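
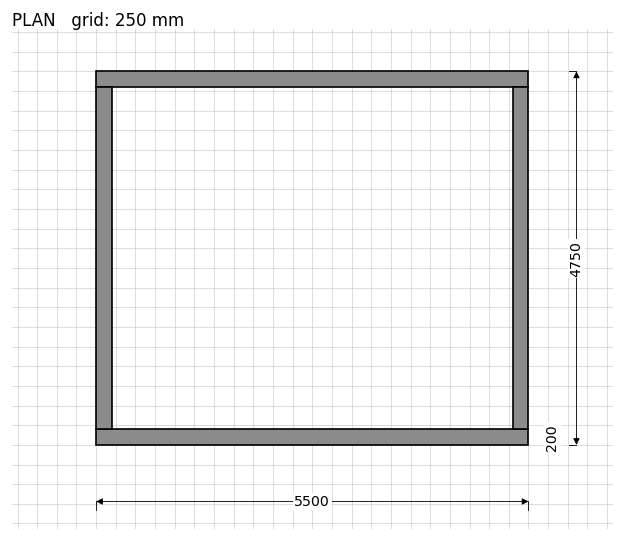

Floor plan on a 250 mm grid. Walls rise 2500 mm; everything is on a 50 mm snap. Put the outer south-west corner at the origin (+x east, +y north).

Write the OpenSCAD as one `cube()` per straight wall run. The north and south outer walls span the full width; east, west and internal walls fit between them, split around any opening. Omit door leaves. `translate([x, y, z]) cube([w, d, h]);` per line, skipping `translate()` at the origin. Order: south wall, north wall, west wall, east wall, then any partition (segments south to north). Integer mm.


cube([5500, 200, 2500]);
translate([0, 4550, 0]) cube([5500, 200, 2500]);
translate([0, 200, 0]) cube([200, 4350, 2500]);
translate([5300, 200, 0]) cube([200, 4350, 2500]);


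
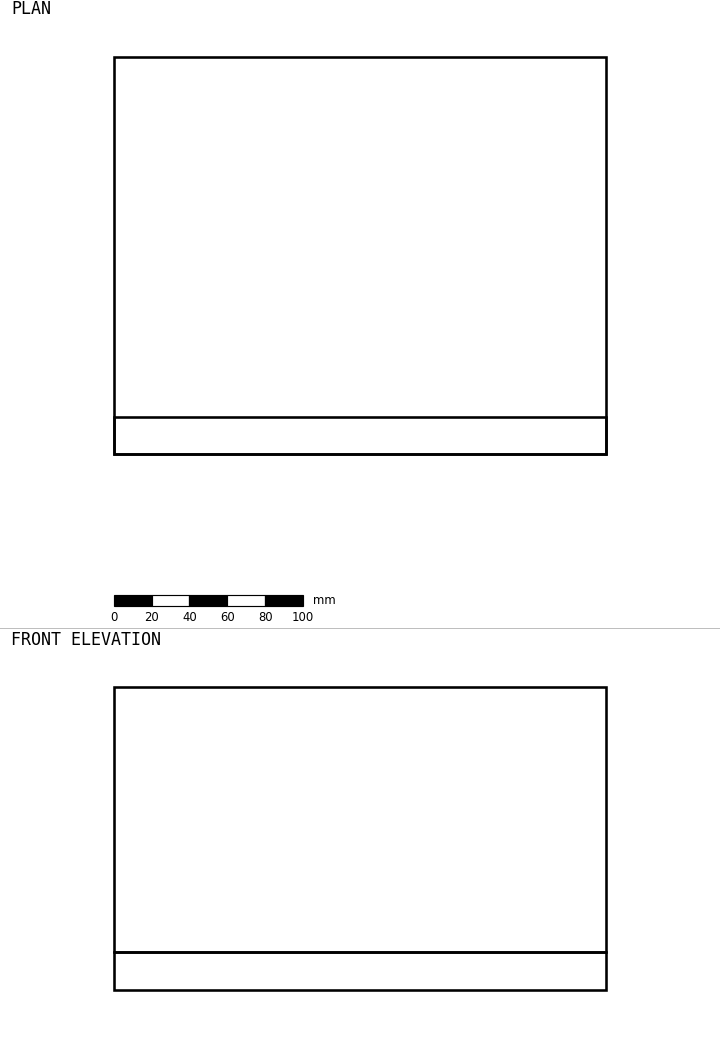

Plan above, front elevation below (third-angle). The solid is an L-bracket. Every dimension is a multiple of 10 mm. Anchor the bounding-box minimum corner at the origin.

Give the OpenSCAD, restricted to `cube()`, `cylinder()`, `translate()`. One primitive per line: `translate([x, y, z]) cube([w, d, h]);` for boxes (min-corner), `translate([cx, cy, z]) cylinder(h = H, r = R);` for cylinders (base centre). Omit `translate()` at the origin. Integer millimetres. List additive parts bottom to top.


cube([260, 210, 20]);
translate([0, 0, 20]) cube([260, 20, 140]);


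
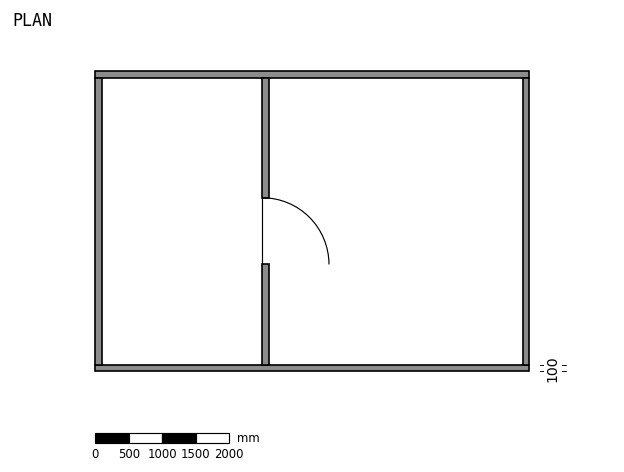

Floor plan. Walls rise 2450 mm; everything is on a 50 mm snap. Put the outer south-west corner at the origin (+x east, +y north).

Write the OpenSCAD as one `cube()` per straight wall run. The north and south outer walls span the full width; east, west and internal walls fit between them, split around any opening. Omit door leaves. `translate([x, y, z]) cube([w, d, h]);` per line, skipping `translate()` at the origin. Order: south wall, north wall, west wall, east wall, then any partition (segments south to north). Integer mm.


cube([6500, 100, 2450]);
translate([0, 4400, 0]) cube([6500, 100, 2450]);
translate([0, 100, 0]) cube([100, 4300, 2450]);
translate([6400, 100, 0]) cube([100, 4300, 2450]);
translate([2500, 100, 0]) cube([100, 1500, 2450]);
translate([2500, 2600, 0]) cube([100, 1800, 2450]);


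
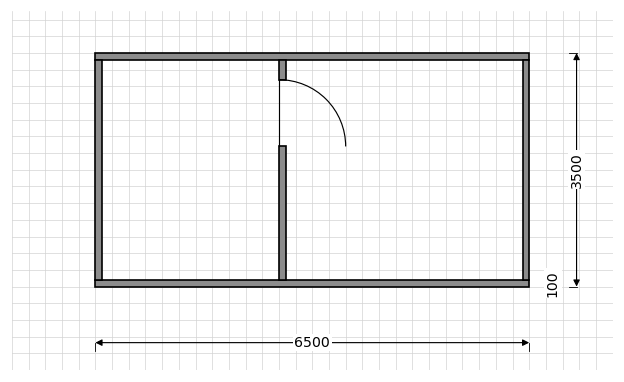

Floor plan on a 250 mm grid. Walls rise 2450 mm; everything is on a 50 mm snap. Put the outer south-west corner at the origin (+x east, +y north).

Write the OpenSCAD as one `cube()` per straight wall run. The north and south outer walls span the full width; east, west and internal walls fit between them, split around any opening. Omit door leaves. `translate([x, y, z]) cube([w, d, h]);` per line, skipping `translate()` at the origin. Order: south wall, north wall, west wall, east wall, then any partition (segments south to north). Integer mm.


cube([6500, 100, 2450]);
translate([0, 3400, 0]) cube([6500, 100, 2450]);
translate([0, 100, 0]) cube([100, 3300, 2450]);
translate([6400, 100, 0]) cube([100, 3300, 2450]);
translate([2750, 100, 0]) cube([100, 2000, 2450]);
translate([2750, 3100, 0]) cube([100, 300, 2450]);


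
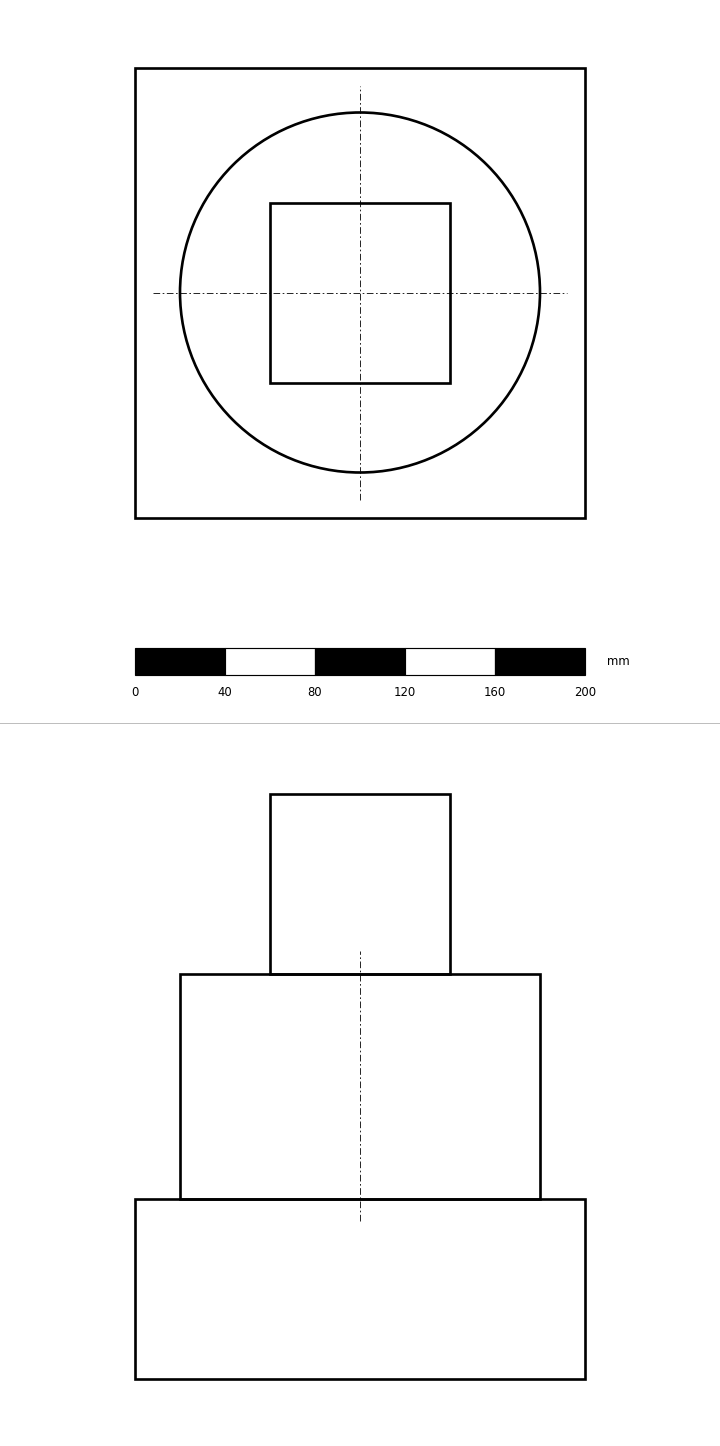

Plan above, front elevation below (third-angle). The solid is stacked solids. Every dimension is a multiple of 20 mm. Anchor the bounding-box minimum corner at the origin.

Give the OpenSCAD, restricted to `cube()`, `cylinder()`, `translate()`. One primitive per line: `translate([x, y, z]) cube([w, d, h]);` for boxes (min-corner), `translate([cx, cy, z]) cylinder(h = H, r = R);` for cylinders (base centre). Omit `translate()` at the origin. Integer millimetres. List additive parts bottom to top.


cube([200, 200, 80]);
translate([100, 100, 80]) cylinder(h = 100, r = 80);
translate([60, 60, 180]) cube([80, 80, 80]);


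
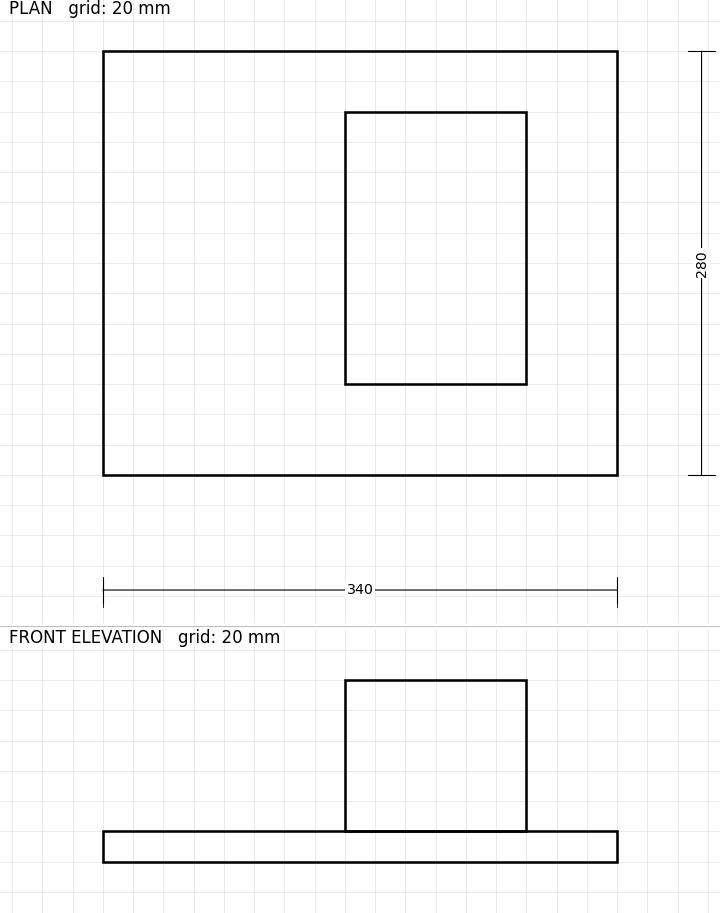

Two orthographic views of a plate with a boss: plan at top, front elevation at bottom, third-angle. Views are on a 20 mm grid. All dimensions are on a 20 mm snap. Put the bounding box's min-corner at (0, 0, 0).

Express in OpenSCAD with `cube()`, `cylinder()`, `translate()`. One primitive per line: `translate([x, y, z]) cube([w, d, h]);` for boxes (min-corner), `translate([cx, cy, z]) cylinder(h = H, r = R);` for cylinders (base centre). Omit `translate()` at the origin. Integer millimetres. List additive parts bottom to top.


cube([340, 280, 20]);
translate([160, 60, 20]) cube([120, 180, 100]);


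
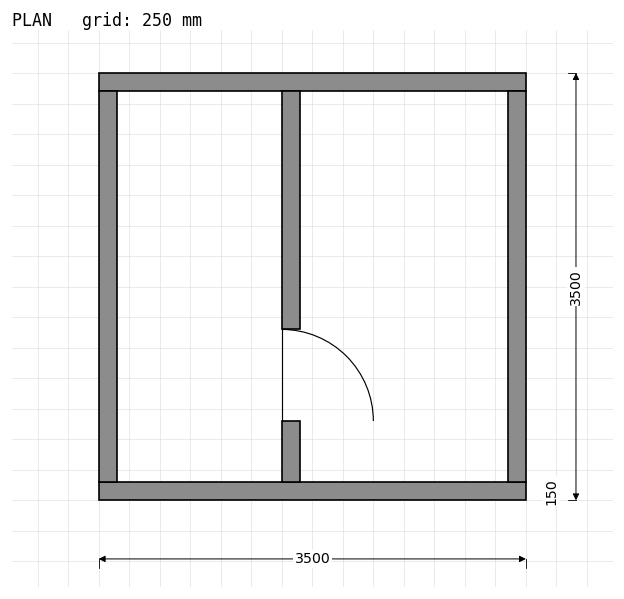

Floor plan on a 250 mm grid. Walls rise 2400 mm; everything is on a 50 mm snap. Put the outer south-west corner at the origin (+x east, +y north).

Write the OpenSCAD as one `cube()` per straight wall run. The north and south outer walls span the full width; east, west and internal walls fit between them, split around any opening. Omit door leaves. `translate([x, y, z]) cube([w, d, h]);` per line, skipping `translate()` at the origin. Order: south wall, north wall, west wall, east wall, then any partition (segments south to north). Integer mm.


cube([3500, 150, 2400]);
translate([0, 3350, 0]) cube([3500, 150, 2400]);
translate([0, 150, 0]) cube([150, 3200, 2400]);
translate([3350, 150, 0]) cube([150, 3200, 2400]);
translate([1500, 150, 0]) cube([150, 500, 2400]);
translate([1500, 1400, 0]) cube([150, 1950, 2400]);


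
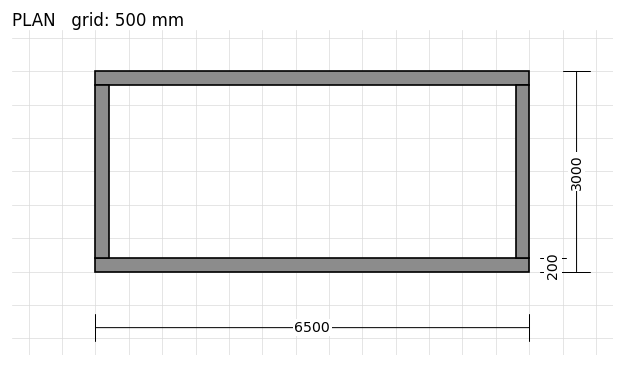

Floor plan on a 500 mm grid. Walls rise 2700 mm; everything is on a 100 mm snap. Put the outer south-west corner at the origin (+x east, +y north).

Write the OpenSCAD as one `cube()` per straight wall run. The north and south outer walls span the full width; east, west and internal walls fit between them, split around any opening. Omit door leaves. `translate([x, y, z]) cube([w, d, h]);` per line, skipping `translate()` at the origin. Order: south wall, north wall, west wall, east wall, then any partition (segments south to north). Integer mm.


cube([6500, 200, 2700]);
translate([0, 2800, 0]) cube([6500, 200, 2700]);
translate([0, 200, 0]) cube([200, 2600, 2700]);
translate([6300, 200, 0]) cube([200, 2600, 2700]);


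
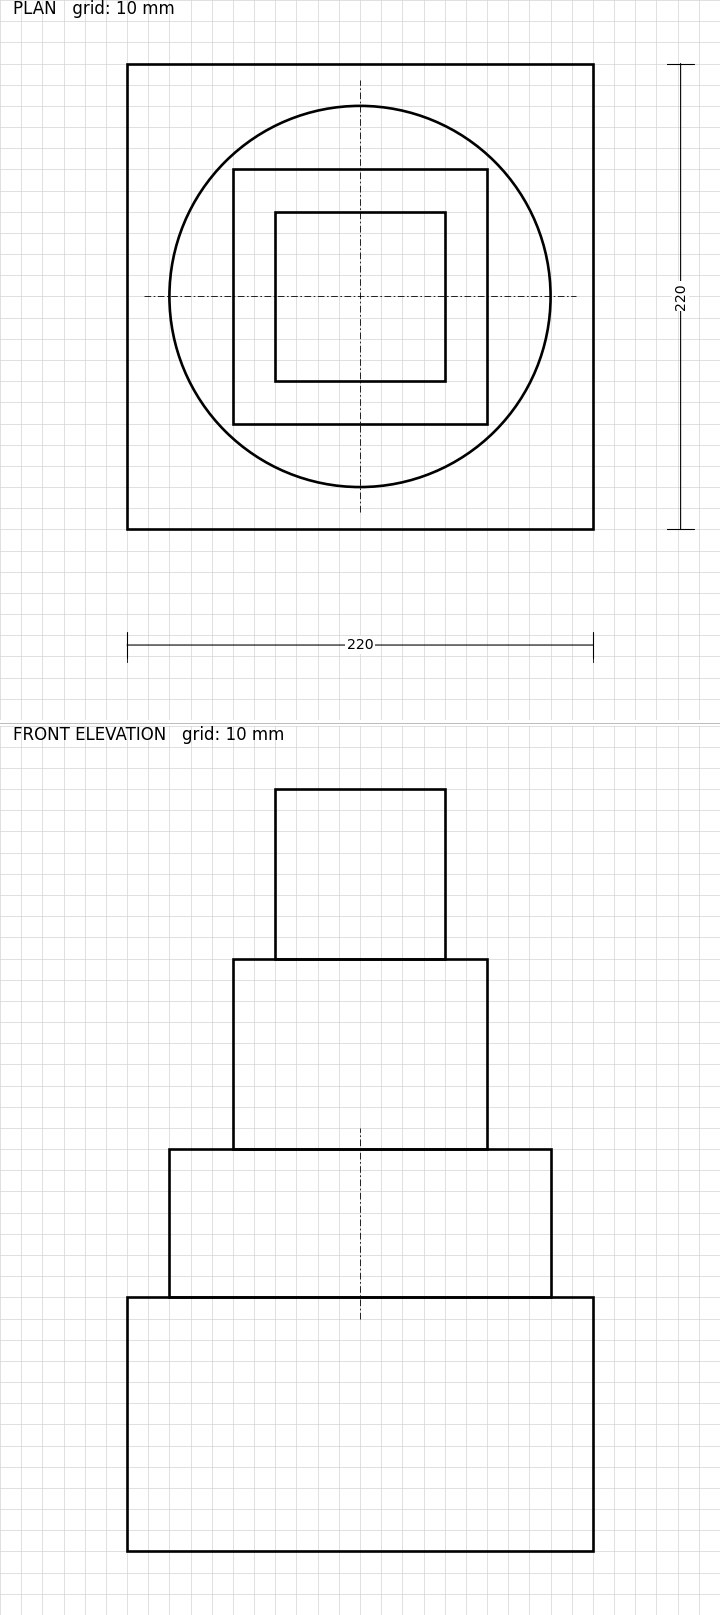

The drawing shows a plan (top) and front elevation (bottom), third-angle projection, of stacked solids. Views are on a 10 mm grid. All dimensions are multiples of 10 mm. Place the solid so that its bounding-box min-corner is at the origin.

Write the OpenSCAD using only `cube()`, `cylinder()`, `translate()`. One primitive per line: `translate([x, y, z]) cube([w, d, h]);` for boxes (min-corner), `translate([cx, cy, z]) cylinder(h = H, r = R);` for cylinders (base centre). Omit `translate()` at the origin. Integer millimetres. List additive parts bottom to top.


cube([220, 220, 120]);
translate([110, 110, 120]) cylinder(h = 70, r = 90);
translate([50, 50, 190]) cube([120, 120, 90]);
translate([70, 70, 280]) cube([80, 80, 80]);


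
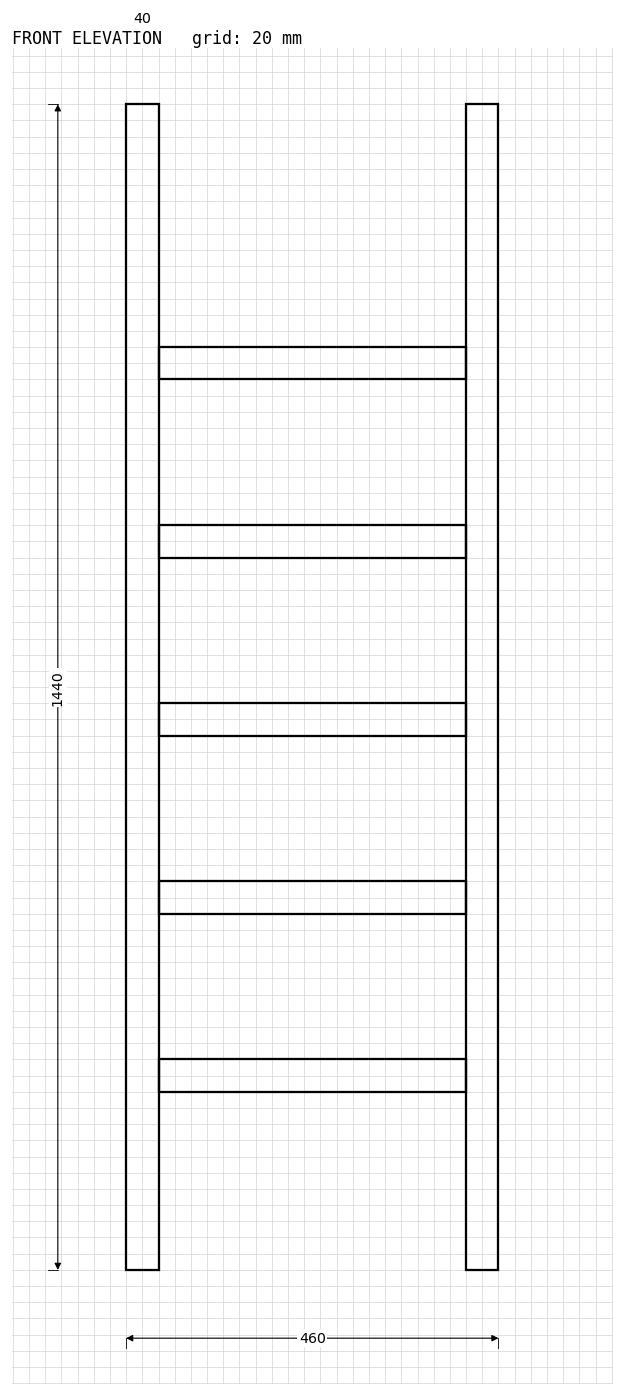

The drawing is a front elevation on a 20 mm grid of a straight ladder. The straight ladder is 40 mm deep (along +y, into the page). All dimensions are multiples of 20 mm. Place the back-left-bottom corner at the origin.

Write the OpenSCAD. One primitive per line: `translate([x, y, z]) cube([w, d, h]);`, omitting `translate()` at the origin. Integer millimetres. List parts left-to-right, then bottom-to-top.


cube([40, 40, 1440]);
translate([40, 0, 220]) cube([380, 40, 40]);
translate([40, 0, 440]) cube([380, 40, 40]);
translate([40, 0, 660]) cube([380, 40, 40]);
translate([40, 0, 880]) cube([380, 40, 40]);
translate([40, 0, 1100]) cube([380, 40, 40]);
translate([420, 0, 0]) cube([40, 40, 1440]);


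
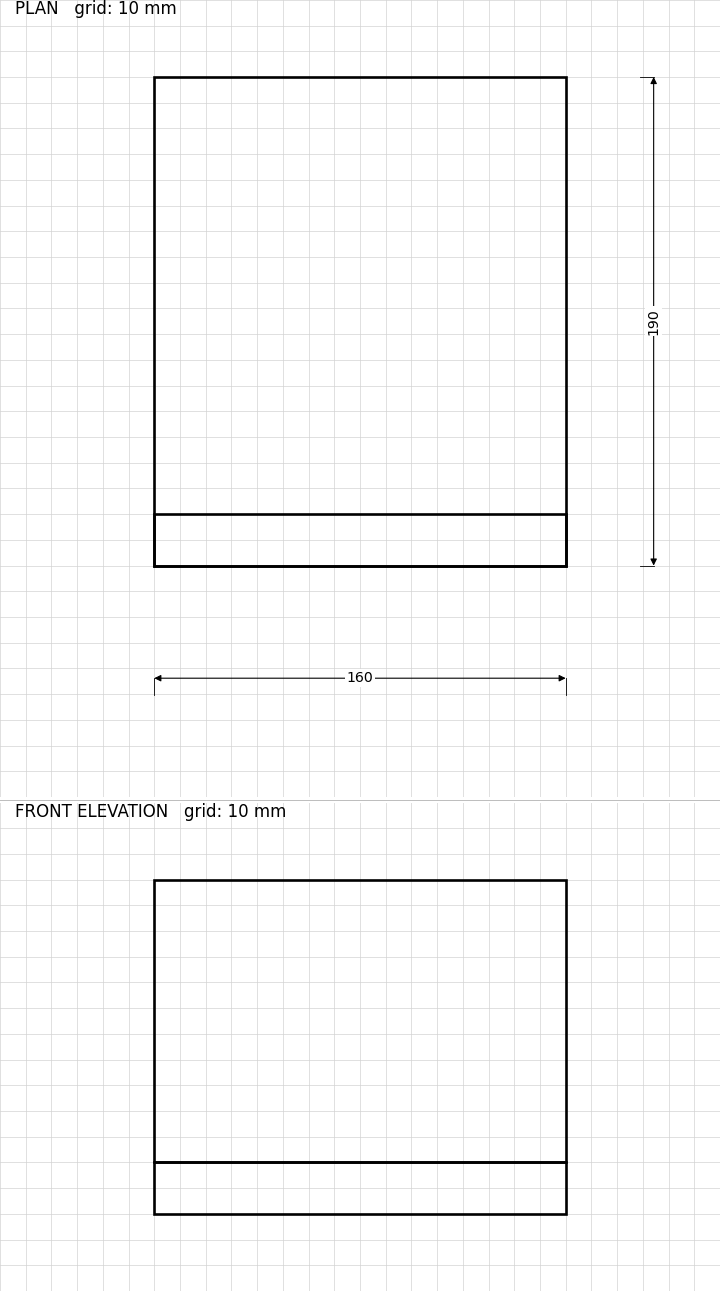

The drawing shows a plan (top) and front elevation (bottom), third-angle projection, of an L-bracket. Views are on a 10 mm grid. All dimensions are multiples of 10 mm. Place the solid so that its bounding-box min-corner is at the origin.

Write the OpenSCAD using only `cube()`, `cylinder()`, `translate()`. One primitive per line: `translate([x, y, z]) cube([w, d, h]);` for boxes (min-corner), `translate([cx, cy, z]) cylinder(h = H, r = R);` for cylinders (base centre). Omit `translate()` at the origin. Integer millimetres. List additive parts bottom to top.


cube([160, 190, 20]);
translate([0, 0, 20]) cube([160, 20, 110]);


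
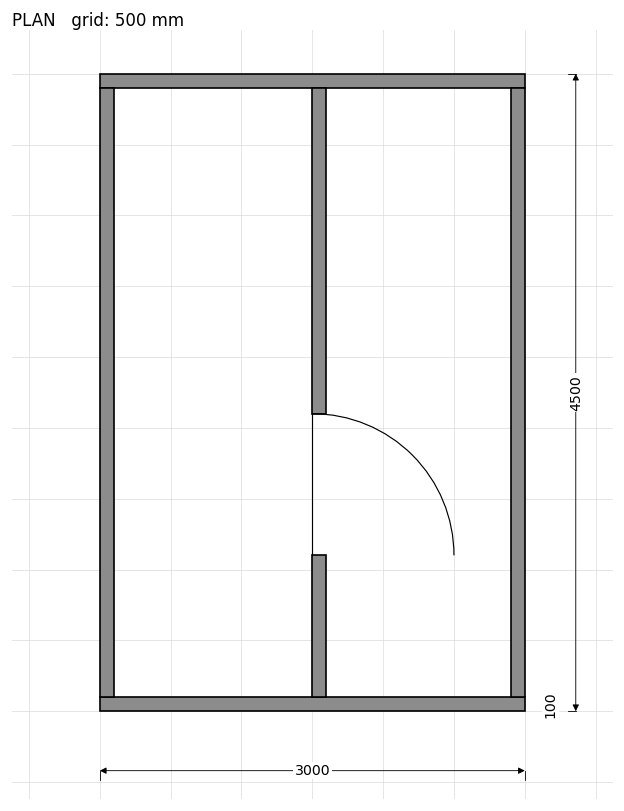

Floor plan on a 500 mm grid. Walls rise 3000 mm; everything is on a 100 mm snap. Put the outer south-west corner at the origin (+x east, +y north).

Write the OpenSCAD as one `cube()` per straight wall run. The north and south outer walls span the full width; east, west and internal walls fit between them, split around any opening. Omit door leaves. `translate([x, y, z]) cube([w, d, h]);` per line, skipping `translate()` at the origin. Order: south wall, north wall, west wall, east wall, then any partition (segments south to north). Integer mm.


cube([3000, 100, 3000]);
translate([0, 4400, 0]) cube([3000, 100, 3000]);
translate([0, 100, 0]) cube([100, 4300, 3000]);
translate([2900, 100, 0]) cube([100, 4300, 3000]);
translate([1500, 100, 0]) cube([100, 1000, 3000]);
translate([1500, 2100, 0]) cube([100, 2300, 3000]);


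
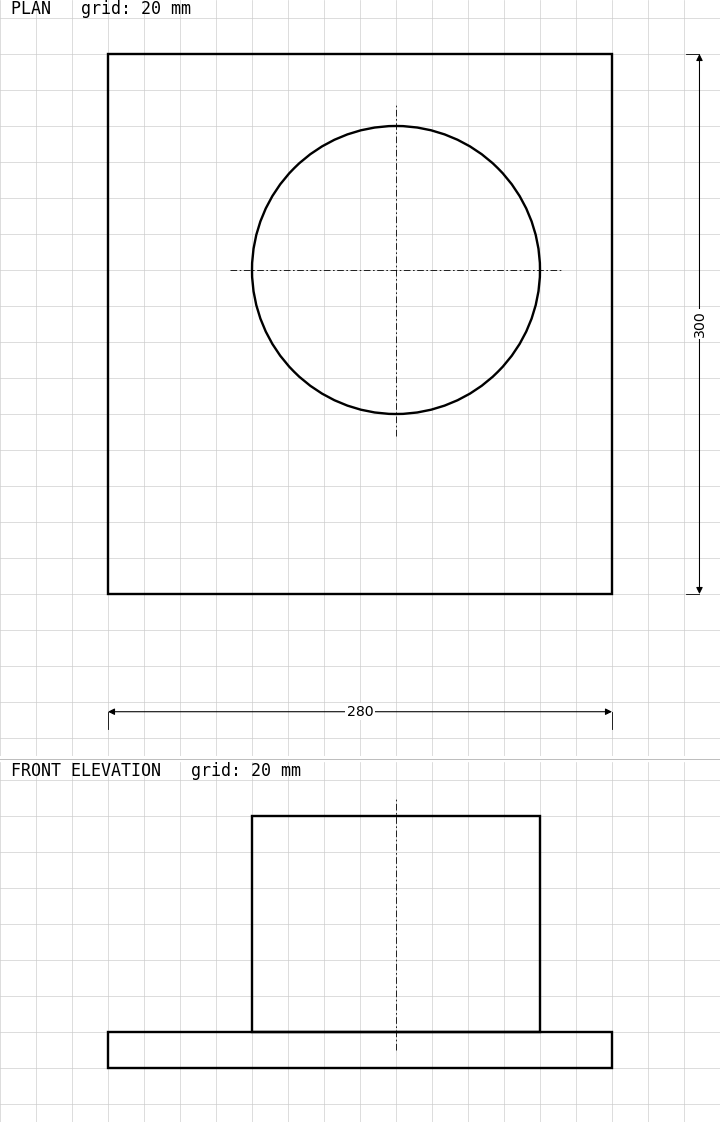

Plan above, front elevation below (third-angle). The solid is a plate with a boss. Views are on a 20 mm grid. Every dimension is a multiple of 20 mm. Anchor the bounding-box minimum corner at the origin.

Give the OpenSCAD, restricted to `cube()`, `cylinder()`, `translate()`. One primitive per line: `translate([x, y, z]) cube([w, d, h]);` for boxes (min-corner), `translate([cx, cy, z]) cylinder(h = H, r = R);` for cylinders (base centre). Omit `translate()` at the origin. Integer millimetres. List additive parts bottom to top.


cube([280, 300, 20]);
translate([160, 180, 20]) cylinder(h = 120, r = 80);


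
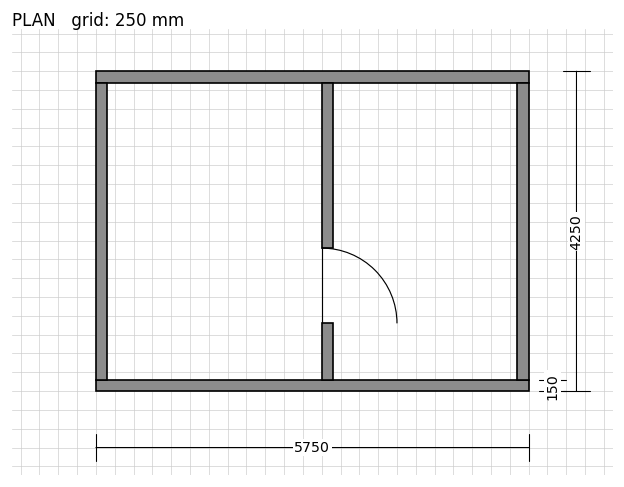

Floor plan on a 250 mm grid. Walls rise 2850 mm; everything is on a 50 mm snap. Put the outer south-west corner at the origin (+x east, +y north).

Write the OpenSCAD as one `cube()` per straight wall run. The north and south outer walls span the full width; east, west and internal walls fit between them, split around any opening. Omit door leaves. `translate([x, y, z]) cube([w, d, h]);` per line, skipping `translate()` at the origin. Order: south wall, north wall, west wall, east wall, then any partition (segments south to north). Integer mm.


cube([5750, 150, 2850]);
translate([0, 4100, 0]) cube([5750, 150, 2850]);
translate([0, 150, 0]) cube([150, 3950, 2850]);
translate([5600, 150, 0]) cube([150, 3950, 2850]);
translate([3000, 150, 0]) cube([150, 750, 2850]);
translate([3000, 1900, 0]) cube([150, 2200, 2850]);


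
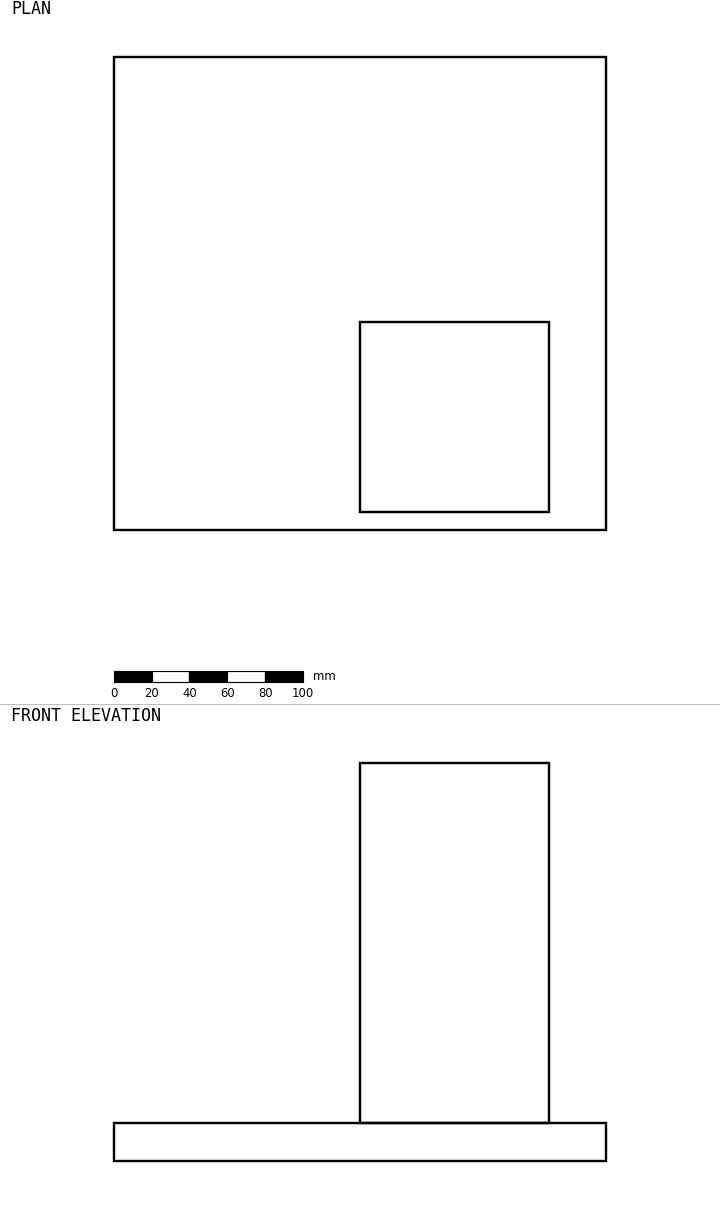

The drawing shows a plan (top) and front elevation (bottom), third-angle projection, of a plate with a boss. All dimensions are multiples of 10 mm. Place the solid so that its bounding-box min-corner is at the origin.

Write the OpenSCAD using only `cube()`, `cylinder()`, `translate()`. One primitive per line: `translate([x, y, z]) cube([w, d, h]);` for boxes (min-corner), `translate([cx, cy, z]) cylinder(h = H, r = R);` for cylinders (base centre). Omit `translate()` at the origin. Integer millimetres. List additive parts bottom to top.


cube([260, 250, 20]);
translate([130, 10, 20]) cube([100, 100, 190]);


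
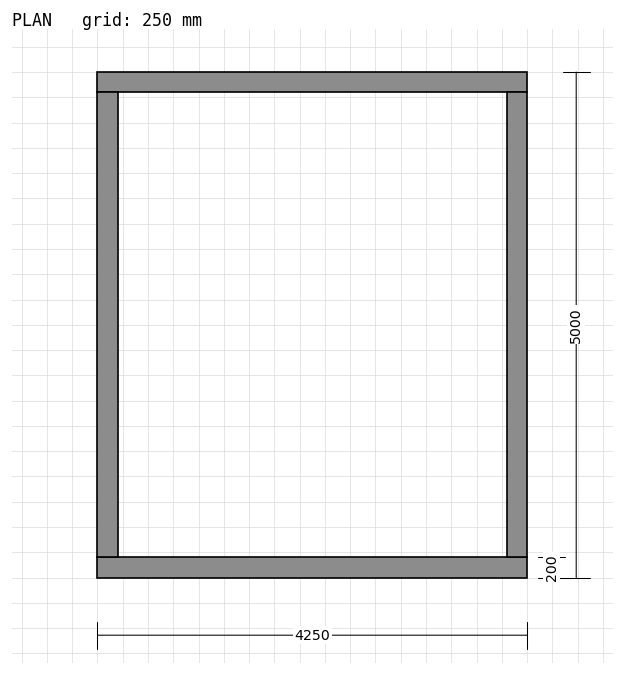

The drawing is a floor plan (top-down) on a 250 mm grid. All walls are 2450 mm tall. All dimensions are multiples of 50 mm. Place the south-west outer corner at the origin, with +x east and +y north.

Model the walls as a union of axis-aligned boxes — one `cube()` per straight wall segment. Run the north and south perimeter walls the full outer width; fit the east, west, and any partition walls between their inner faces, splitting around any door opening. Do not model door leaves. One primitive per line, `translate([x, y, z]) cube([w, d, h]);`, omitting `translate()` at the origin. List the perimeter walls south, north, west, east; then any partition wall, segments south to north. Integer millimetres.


cube([4250, 200, 2450]);
translate([0, 4800, 0]) cube([4250, 200, 2450]);
translate([0, 200, 0]) cube([200, 4600, 2450]);
translate([4050, 200, 0]) cube([200, 4600, 2450]);


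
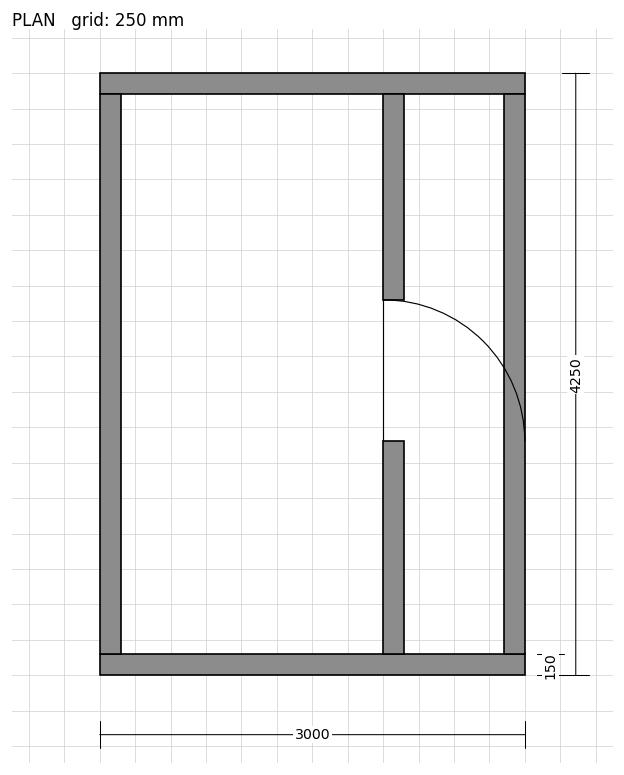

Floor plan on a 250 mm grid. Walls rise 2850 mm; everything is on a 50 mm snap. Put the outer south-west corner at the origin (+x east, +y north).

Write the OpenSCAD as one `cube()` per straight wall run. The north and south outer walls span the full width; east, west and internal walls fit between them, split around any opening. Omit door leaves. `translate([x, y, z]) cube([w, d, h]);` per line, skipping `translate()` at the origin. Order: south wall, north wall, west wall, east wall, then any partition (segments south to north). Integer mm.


cube([3000, 150, 2850]);
translate([0, 4100, 0]) cube([3000, 150, 2850]);
translate([0, 150, 0]) cube([150, 3950, 2850]);
translate([2850, 150, 0]) cube([150, 3950, 2850]);
translate([2000, 150, 0]) cube([150, 1500, 2850]);
translate([2000, 2650, 0]) cube([150, 1450, 2850]);


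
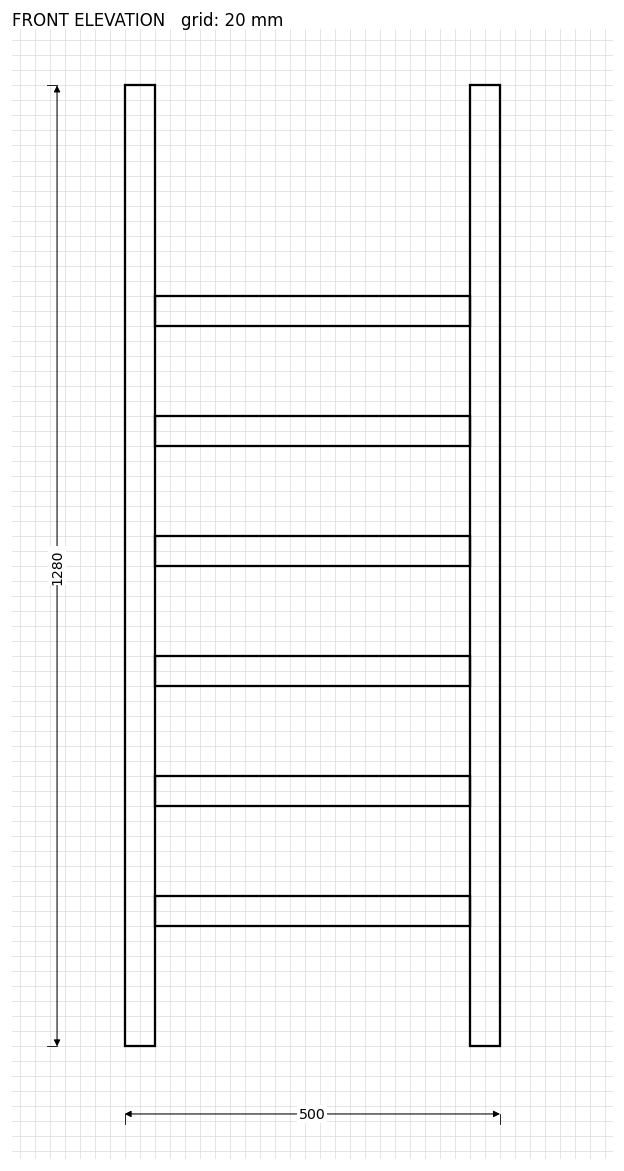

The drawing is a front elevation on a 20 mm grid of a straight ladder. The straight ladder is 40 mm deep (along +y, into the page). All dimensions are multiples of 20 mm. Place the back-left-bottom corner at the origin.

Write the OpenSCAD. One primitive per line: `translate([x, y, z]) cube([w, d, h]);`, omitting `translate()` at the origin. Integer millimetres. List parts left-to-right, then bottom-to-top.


cube([40, 40, 1280]);
translate([40, 0, 160]) cube([420, 40, 40]);
translate([40, 0, 320]) cube([420, 40, 40]);
translate([40, 0, 480]) cube([420, 40, 40]);
translate([40, 0, 640]) cube([420, 40, 40]);
translate([40, 0, 800]) cube([420, 40, 40]);
translate([40, 0, 960]) cube([420, 40, 40]);
translate([460, 0, 0]) cube([40, 40, 1280]);


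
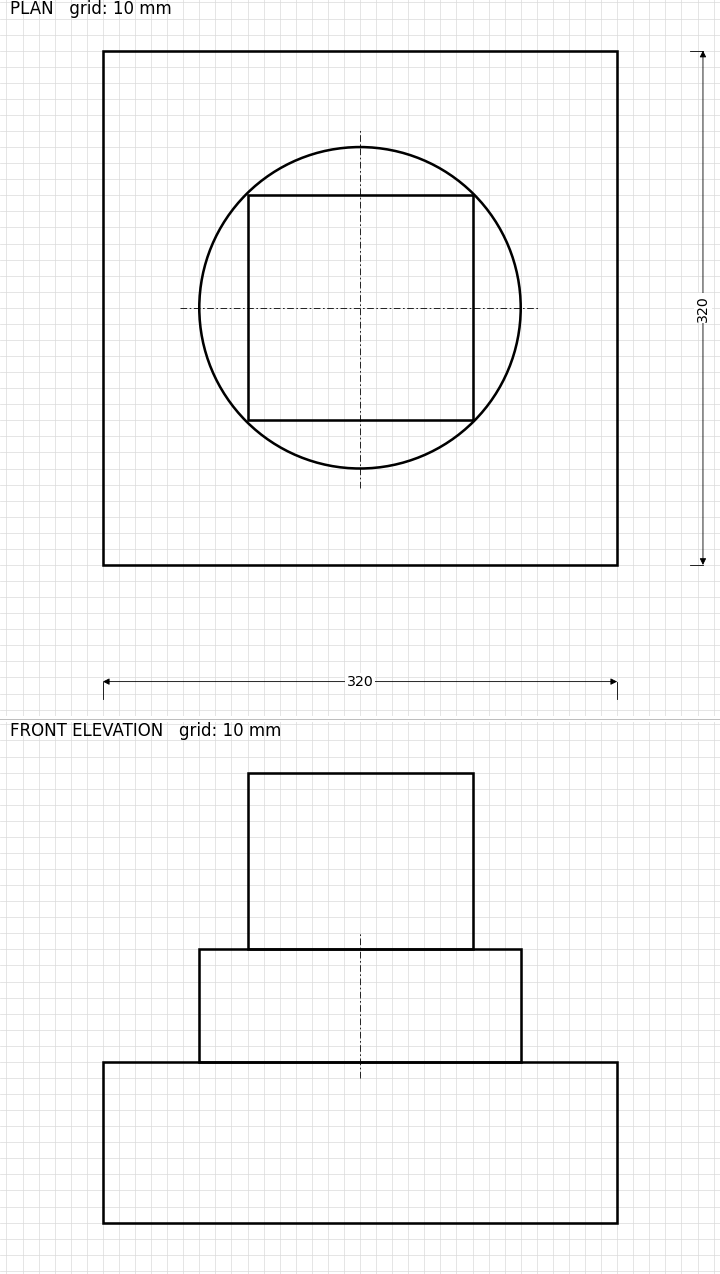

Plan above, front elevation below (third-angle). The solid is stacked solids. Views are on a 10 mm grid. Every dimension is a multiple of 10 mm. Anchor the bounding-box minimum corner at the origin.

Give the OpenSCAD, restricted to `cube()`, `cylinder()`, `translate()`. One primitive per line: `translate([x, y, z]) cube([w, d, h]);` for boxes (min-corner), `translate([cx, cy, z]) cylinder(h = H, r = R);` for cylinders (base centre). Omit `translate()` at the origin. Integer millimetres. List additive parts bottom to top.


cube([320, 320, 100]);
translate([160, 160, 100]) cylinder(h = 70, r = 100);
translate([90, 90, 170]) cube([140, 140, 110]);


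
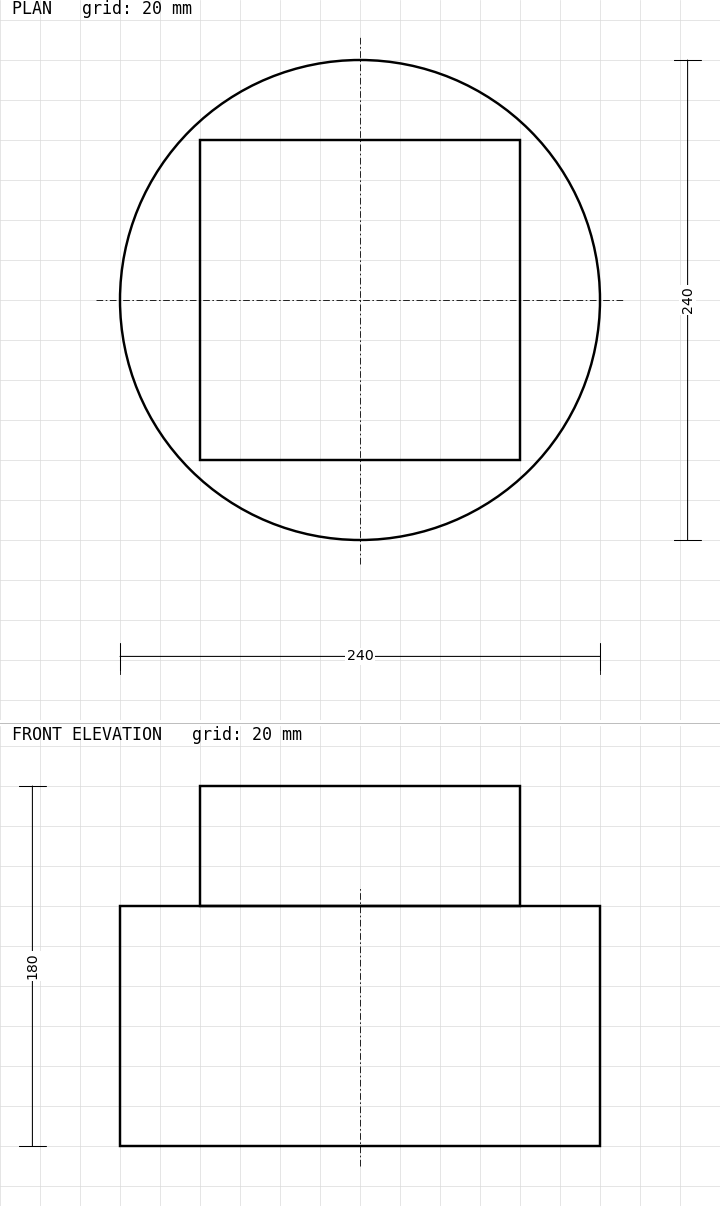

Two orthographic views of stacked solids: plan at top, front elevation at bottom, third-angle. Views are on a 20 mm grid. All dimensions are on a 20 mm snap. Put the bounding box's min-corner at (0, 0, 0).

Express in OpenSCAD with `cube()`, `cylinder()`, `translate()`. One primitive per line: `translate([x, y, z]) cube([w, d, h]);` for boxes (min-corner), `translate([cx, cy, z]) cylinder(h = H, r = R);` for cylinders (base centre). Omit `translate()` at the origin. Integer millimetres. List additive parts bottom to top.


translate([120, 120, 0]) cylinder(h = 120, r = 120);
translate([40, 40, 120]) cube([160, 160, 60]);


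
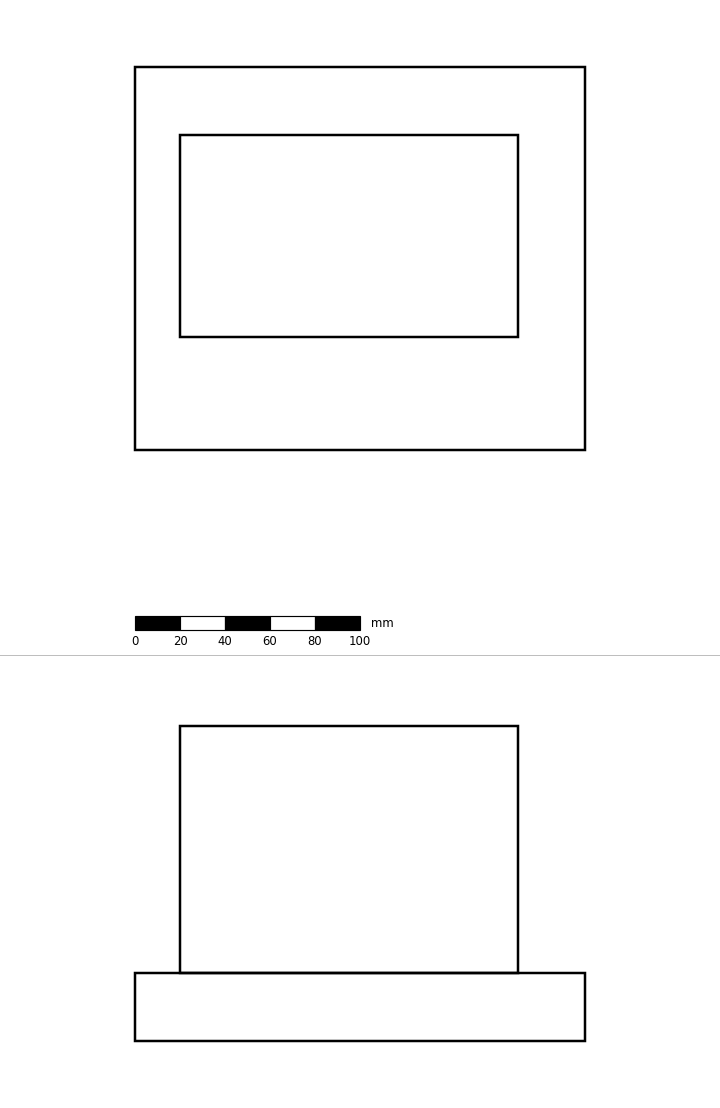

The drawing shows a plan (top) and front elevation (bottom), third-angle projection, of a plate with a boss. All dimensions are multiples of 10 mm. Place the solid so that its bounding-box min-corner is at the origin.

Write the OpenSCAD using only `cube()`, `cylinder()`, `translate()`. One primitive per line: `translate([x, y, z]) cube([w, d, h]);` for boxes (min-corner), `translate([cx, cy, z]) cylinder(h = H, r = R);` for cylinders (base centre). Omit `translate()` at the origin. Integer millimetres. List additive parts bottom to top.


cube([200, 170, 30]);
translate([20, 50, 30]) cube([150, 90, 110]);


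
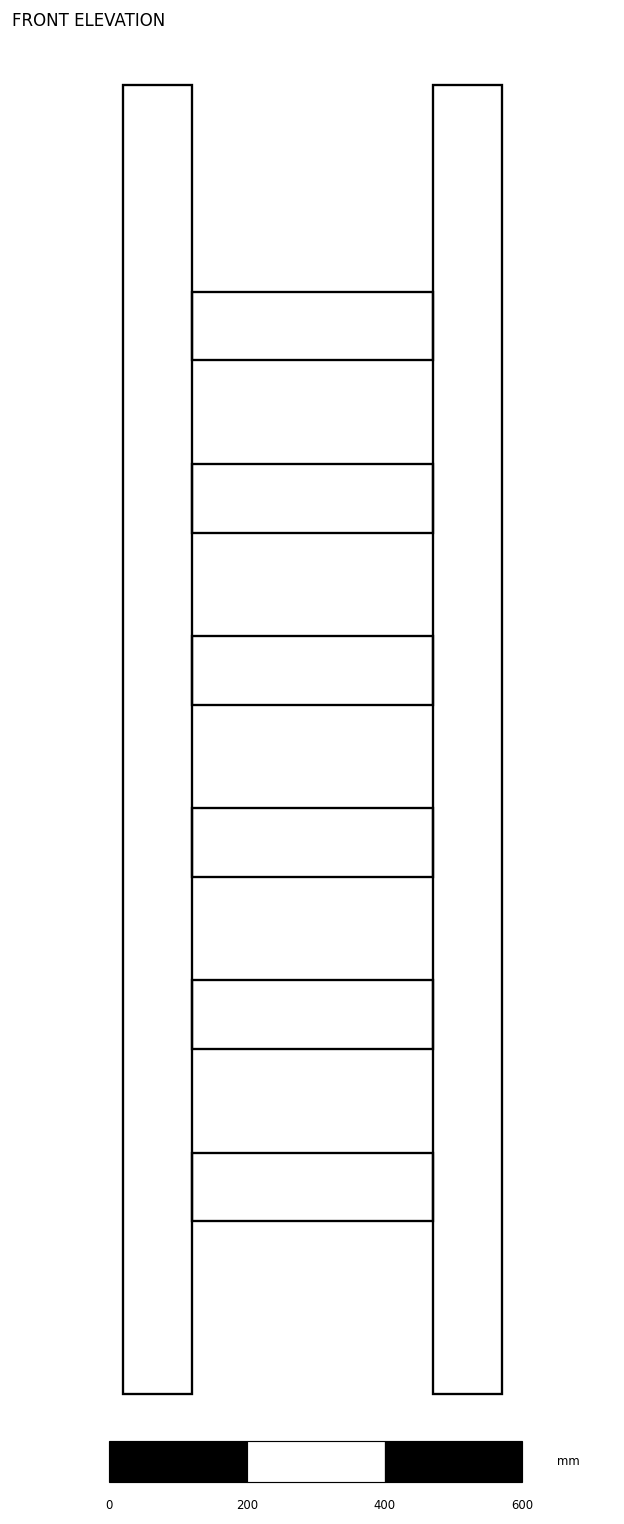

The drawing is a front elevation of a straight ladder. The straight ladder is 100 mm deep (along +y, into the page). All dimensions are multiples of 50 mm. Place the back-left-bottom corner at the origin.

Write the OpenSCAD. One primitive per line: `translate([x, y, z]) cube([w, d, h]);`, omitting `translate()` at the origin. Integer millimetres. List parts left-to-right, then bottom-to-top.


cube([100, 100, 1900]);
translate([100, 0, 250]) cube([350, 100, 100]);
translate([100, 0, 500]) cube([350, 100, 100]);
translate([100, 0, 750]) cube([350, 100, 100]);
translate([100, 0, 1000]) cube([350, 100, 100]);
translate([100, 0, 1250]) cube([350, 100, 100]);
translate([100, 0, 1500]) cube([350, 100, 100]);
translate([450, 0, 0]) cube([100, 100, 1900]);


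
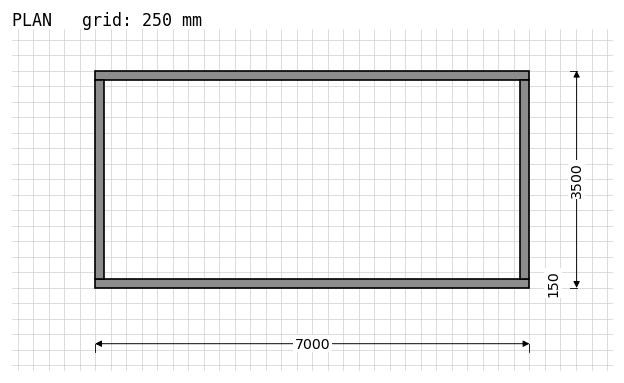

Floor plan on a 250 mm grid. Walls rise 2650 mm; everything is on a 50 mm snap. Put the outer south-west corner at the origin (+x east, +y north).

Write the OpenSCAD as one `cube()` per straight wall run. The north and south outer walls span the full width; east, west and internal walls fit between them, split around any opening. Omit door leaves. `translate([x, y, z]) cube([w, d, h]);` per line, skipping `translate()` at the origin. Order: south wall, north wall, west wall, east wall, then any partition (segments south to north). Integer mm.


cube([7000, 150, 2650]);
translate([0, 3350, 0]) cube([7000, 150, 2650]);
translate([0, 150, 0]) cube([150, 3200, 2650]);
translate([6850, 150, 0]) cube([150, 3200, 2650]);


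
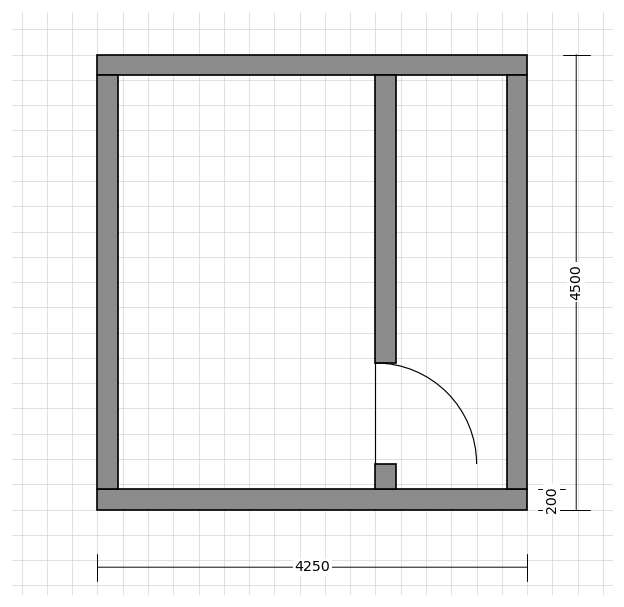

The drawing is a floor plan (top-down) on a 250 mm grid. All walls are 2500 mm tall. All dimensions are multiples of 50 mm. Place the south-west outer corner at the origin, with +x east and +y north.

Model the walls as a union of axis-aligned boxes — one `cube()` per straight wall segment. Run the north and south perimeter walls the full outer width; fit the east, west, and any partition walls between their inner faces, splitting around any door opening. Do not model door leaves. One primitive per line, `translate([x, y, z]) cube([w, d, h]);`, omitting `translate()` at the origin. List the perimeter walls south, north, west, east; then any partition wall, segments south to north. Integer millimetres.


cube([4250, 200, 2500]);
translate([0, 4300, 0]) cube([4250, 200, 2500]);
translate([0, 200, 0]) cube([200, 4100, 2500]);
translate([4050, 200, 0]) cube([200, 4100, 2500]);
translate([2750, 200, 0]) cube([200, 250, 2500]);
translate([2750, 1450, 0]) cube([200, 2850, 2500]);


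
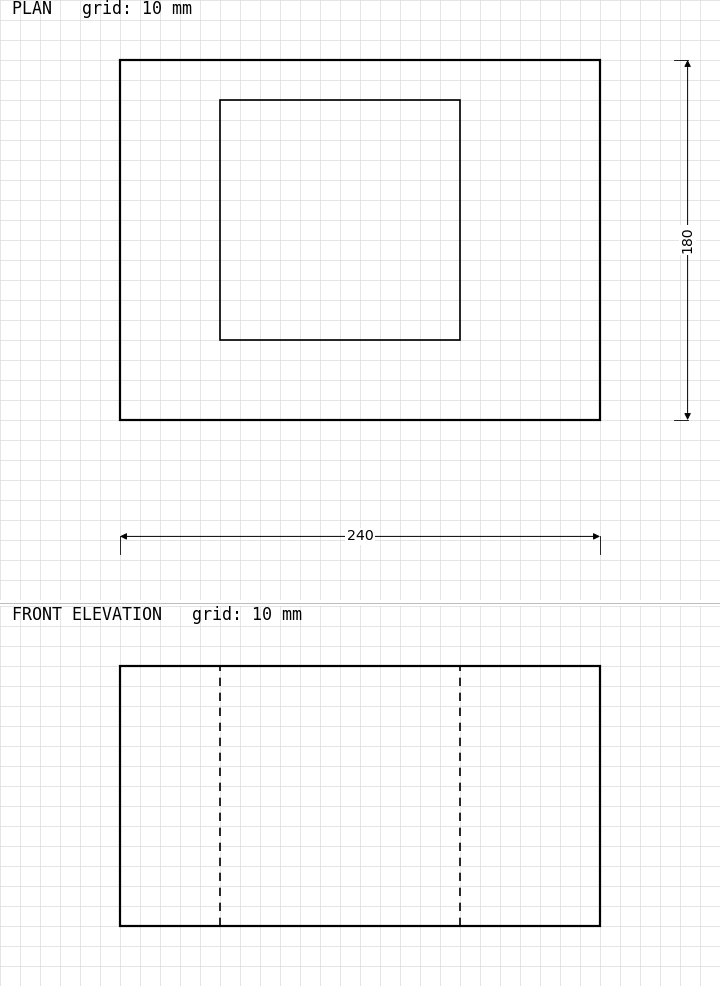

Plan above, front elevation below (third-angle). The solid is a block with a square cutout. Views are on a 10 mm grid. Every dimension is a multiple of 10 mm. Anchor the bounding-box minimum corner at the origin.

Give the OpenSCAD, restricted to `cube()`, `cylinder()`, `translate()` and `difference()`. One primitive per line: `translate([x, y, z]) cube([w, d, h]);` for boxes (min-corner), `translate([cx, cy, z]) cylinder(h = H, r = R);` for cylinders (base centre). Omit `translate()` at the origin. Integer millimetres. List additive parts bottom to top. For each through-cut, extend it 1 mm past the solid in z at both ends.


difference() {
  cube([240, 180, 130]);
  translate([50, 40, -1]) cube([120, 120, 132]);
}


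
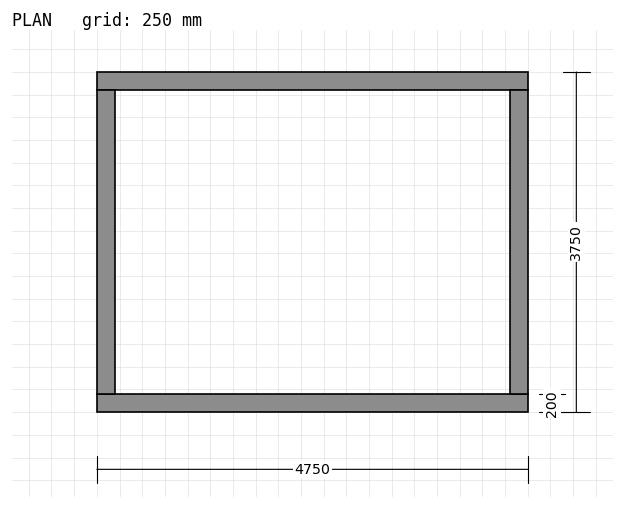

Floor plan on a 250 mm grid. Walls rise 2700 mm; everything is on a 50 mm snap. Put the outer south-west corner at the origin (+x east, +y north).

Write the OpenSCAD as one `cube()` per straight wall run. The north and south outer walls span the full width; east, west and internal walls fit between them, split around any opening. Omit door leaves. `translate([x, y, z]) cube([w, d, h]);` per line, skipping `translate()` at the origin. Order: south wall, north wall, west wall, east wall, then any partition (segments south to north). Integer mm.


cube([4750, 200, 2700]);
translate([0, 3550, 0]) cube([4750, 200, 2700]);
translate([0, 200, 0]) cube([200, 3350, 2700]);
translate([4550, 200, 0]) cube([200, 3350, 2700]);


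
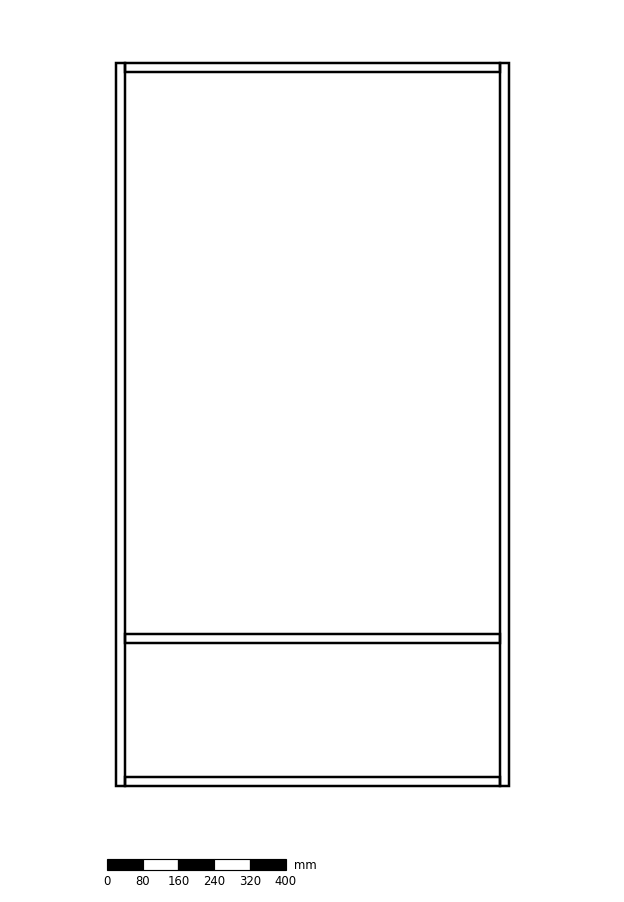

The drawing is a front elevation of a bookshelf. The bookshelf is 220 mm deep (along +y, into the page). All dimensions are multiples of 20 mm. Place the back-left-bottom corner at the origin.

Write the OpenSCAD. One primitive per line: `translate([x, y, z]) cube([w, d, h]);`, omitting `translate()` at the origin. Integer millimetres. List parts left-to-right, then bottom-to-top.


cube([20, 220, 1620]);
translate([20, 0, 0]) cube([840, 220, 20]);
translate([20, 0, 320]) cube([840, 220, 20]);
translate([20, 0, 1600]) cube([840, 220, 20]);
translate([860, 0, 0]) cube([20, 220, 1620]);


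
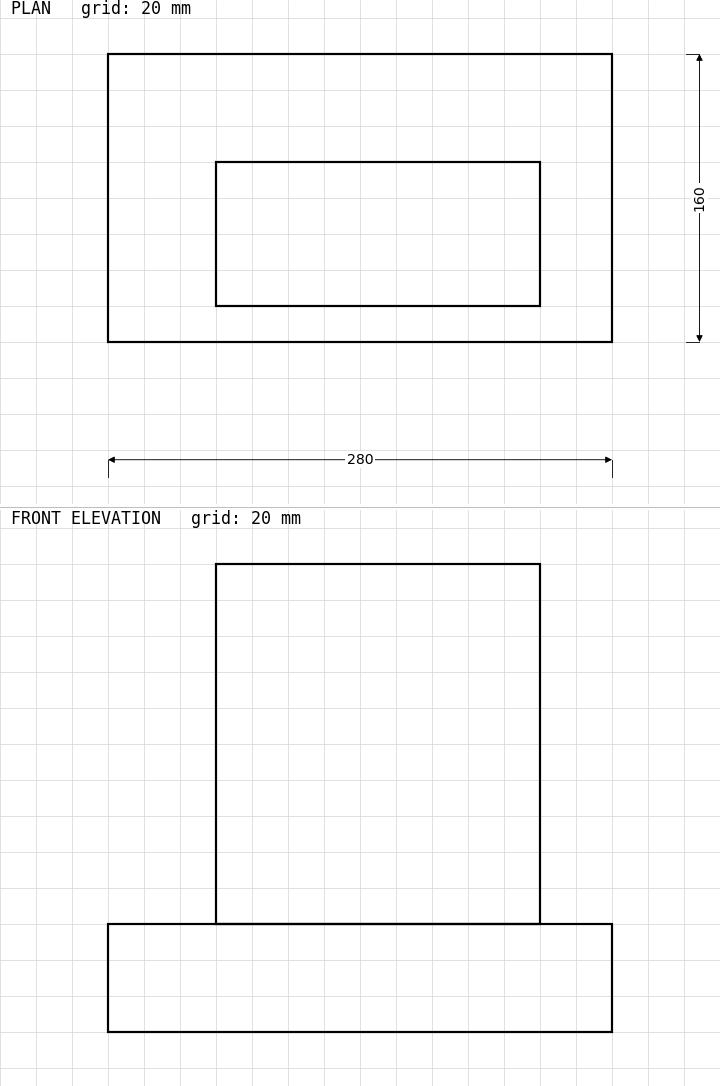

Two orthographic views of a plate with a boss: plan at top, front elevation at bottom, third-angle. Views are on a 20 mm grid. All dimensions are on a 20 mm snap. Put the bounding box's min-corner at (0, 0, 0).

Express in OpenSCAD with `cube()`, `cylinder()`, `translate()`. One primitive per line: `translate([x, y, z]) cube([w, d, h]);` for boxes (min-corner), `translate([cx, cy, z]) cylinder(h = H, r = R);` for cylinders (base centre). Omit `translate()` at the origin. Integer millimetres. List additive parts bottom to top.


cube([280, 160, 60]);
translate([60, 20, 60]) cube([180, 80, 200]);


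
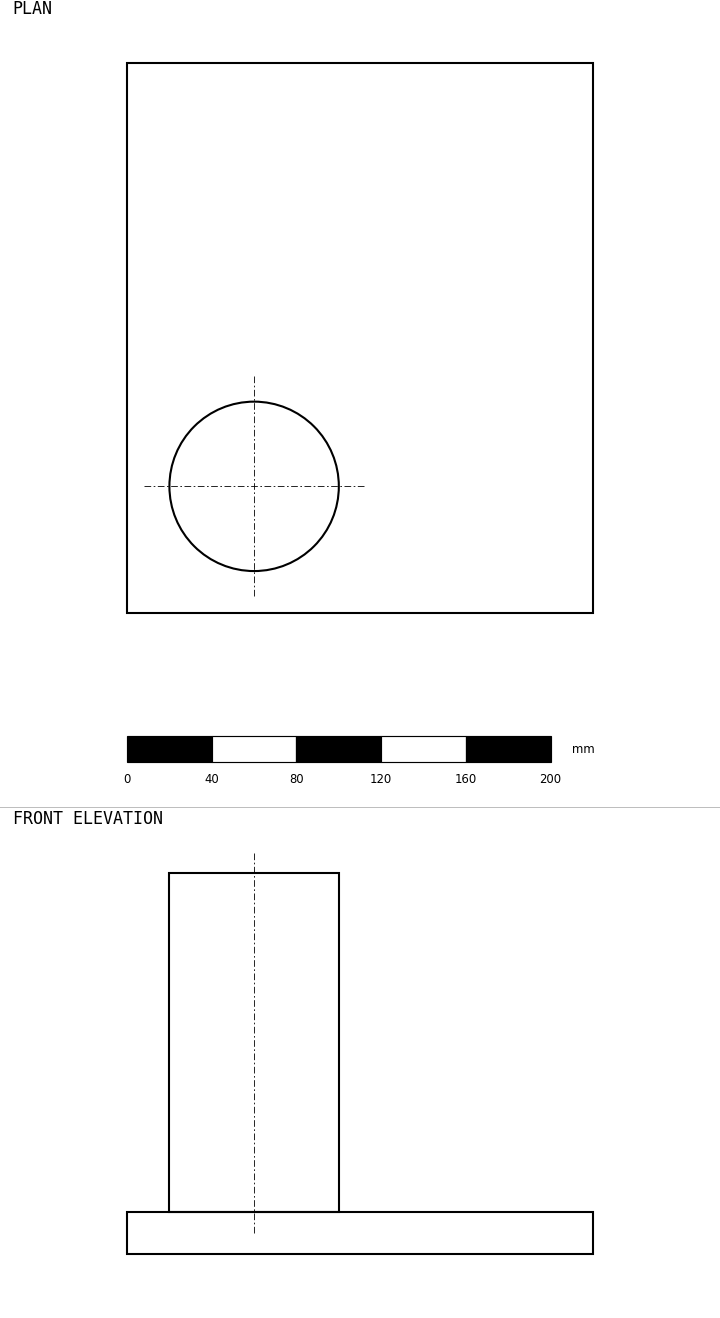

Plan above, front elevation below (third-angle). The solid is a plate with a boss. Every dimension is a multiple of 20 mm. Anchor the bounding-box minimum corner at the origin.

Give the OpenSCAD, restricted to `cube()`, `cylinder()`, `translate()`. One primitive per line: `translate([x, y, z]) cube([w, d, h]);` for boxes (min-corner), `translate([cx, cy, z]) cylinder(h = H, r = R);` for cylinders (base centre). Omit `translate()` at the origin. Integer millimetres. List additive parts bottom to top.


cube([220, 260, 20]);
translate([60, 60, 20]) cylinder(h = 160, r = 40);


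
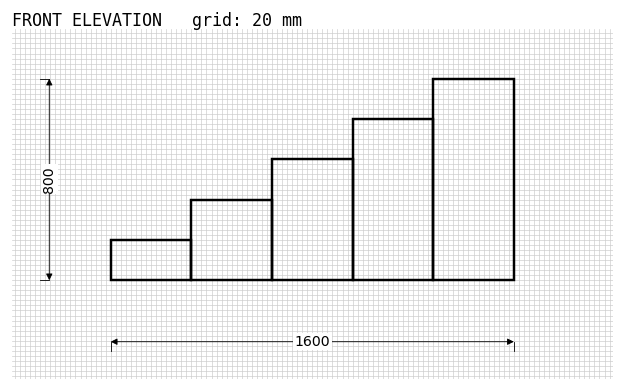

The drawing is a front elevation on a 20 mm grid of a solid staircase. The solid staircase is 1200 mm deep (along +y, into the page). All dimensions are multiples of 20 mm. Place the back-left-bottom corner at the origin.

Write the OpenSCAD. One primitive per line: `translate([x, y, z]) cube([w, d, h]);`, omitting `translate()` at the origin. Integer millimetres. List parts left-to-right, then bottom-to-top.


cube([320, 1200, 160]);
translate([320, 0, 0]) cube([320, 1200, 320]);
translate([640, 0, 0]) cube([320, 1200, 480]);
translate([960, 0, 0]) cube([320, 1200, 640]);
translate([1280, 0, 0]) cube([320, 1200, 800]);


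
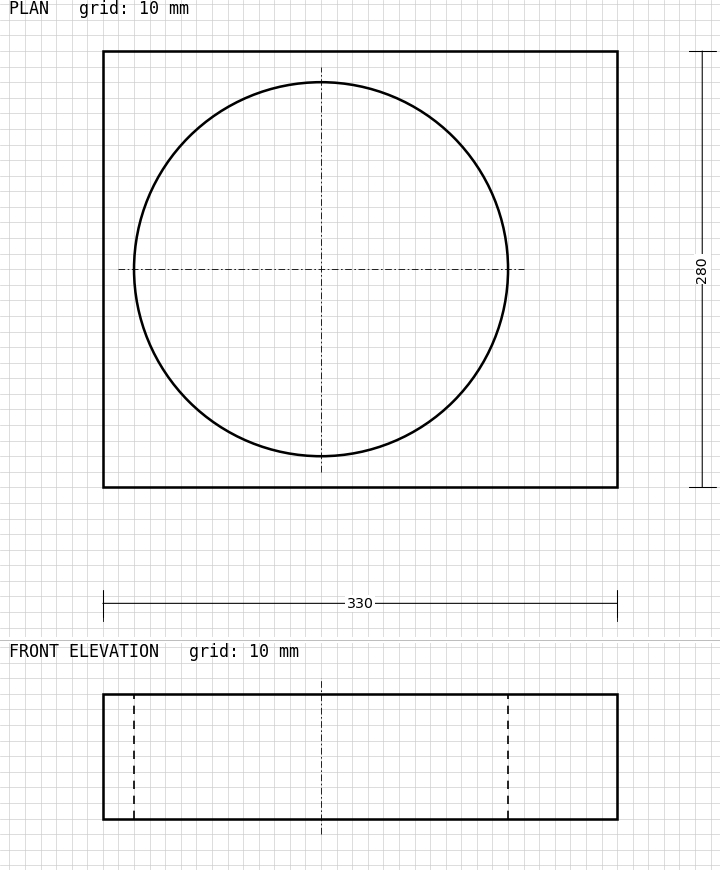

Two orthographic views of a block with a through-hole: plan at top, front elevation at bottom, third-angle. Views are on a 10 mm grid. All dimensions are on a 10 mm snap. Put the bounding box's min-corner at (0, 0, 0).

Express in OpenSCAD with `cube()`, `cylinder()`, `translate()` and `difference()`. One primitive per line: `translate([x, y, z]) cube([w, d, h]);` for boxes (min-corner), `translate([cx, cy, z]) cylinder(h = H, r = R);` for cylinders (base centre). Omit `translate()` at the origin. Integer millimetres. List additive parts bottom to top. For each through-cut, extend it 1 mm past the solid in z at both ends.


difference() {
  cube([330, 280, 80]);
  translate([140, 140, -1]) cylinder(h = 82, r = 120);
}


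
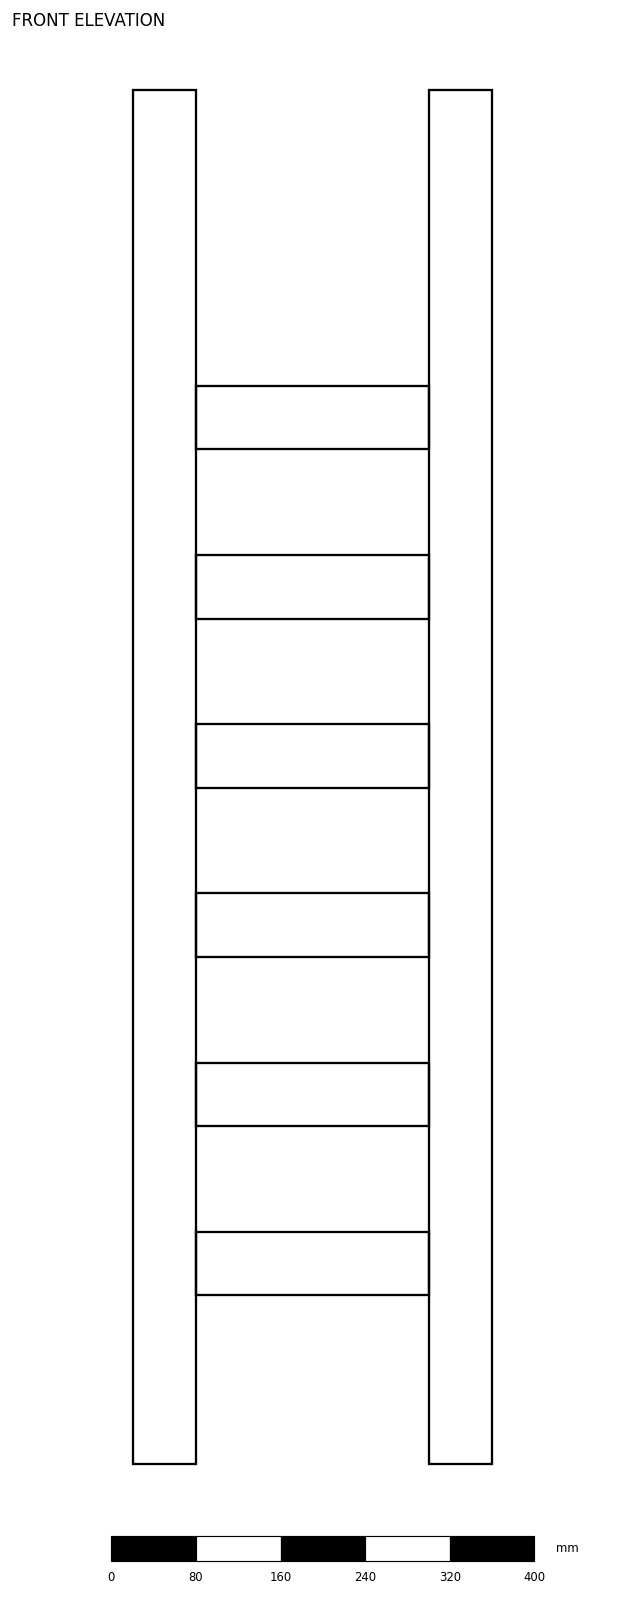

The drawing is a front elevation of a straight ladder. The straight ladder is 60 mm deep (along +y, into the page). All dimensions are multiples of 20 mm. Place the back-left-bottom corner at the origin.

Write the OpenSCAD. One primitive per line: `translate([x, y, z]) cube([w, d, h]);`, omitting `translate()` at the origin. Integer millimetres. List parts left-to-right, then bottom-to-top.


cube([60, 60, 1300]);
translate([60, 0, 160]) cube([220, 60, 60]);
translate([60, 0, 320]) cube([220, 60, 60]);
translate([60, 0, 480]) cube([220, 60, 60]);
translate([60, 0, 640]) cube([220, 60, 60]);
translate([60, 0, 800]) cube([220, 60, 60]);
translate([60, 0, 960]) cube([220, 60, 60]);
translate([280, 0, 0]) cube([60, 60, 1300]);


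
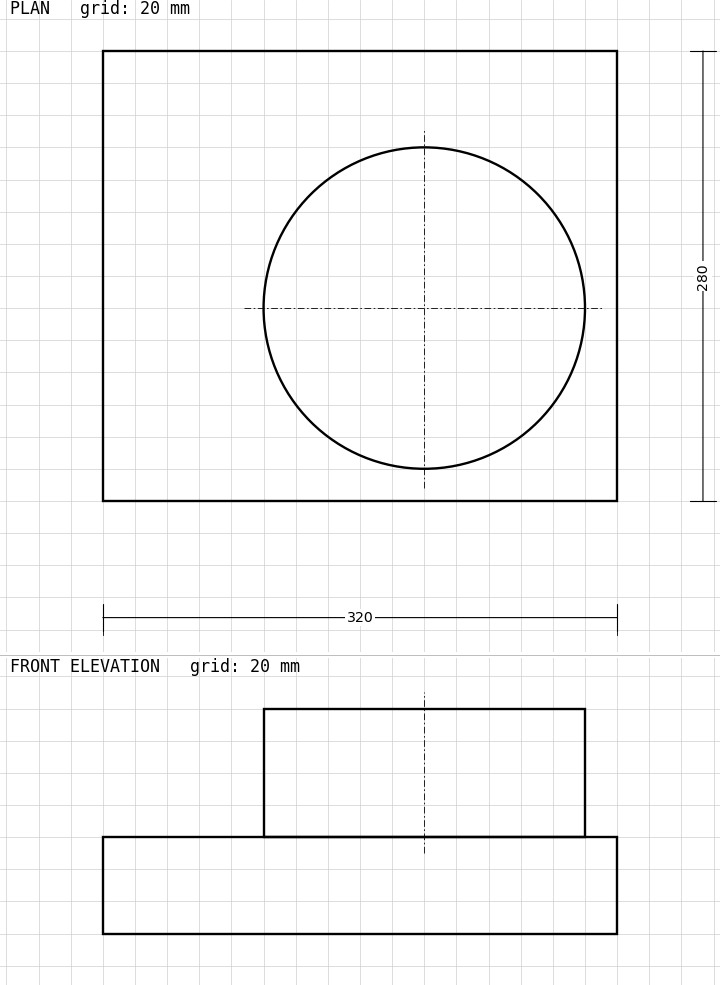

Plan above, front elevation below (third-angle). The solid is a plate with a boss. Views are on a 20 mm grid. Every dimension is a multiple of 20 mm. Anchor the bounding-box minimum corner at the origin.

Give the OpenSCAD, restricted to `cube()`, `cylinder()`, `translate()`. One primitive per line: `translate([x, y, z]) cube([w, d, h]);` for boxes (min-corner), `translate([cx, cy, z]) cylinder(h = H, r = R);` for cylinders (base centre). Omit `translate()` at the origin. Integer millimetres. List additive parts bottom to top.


cube([320, 280, 60]);
translate([200, 120, 60]) cylinder(h = 80, r = 100);


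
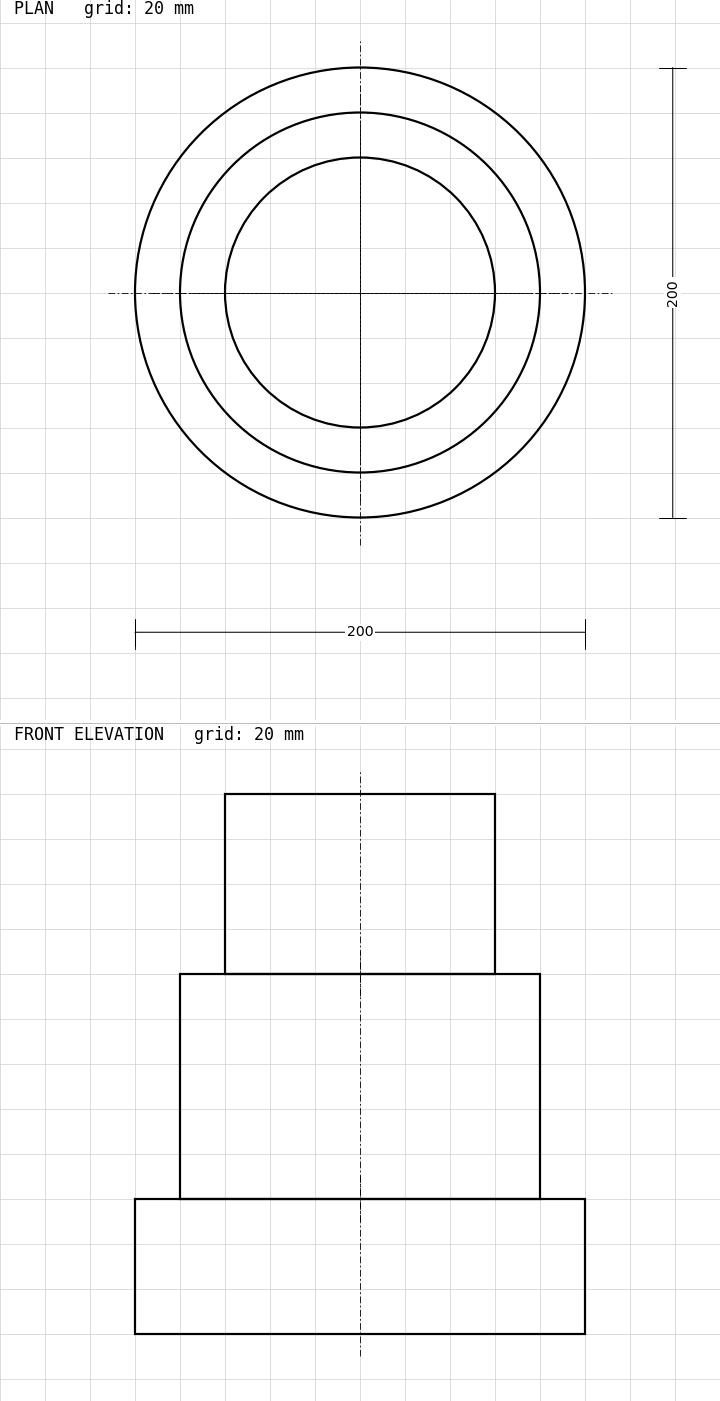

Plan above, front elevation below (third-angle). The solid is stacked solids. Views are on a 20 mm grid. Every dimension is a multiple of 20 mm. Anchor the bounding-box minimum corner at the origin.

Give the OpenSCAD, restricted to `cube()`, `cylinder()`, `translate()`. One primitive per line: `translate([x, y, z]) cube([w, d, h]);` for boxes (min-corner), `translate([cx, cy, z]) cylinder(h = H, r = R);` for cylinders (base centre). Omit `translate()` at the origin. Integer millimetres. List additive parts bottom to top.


translate([100, 100, 0]) cylinder(h = 60, r = 100);
translate([100, 100, 60]) cylinder(h = 100, r = 80);
translate([100, 100, 160]) cylinder(h = 80, r = 60);
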